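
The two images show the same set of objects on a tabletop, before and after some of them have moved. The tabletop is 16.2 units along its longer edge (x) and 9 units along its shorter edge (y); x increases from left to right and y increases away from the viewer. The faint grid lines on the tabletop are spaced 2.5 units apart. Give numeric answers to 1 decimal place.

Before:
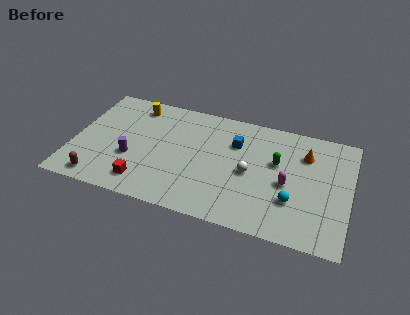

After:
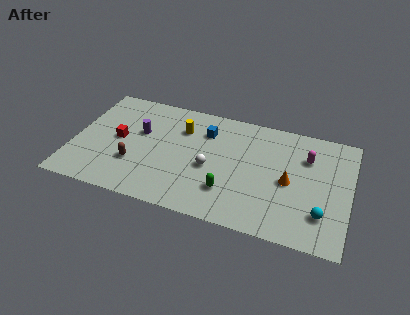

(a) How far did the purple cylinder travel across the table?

2.2

The purple cylinder moved from about (3.5, 3.3) to (3.8, 5.5), a distance of √(0.3² + 2.2²) ≈ 2.2.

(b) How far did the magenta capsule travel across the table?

2.6

The magenta capsule was near (12.6, 4.0) before and (13.6, 6.4) after, so it travelled √(1.0² + 2.4²) ≈ 2.6 units.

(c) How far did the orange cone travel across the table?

2.5

From (13.5, 6.6) to (12.7, 4.2), the orange cone covered √(0.8² + 2.4²) ≈ 2.5 units.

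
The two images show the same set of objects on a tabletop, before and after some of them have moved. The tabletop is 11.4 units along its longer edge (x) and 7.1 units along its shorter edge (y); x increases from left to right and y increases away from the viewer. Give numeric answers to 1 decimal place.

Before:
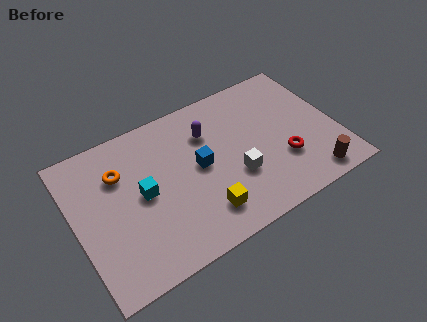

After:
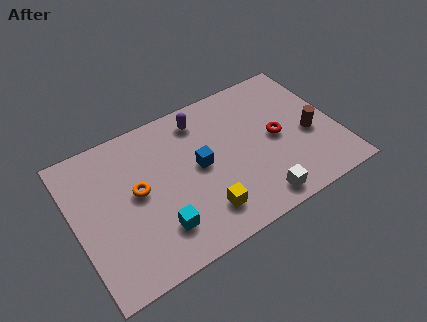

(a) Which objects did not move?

the blue cube and the yellow cube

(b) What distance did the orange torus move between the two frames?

1.3

The orange torus was near (2.1, 5.0) before and (2.7, 3.8) after, so it travelled √(0.6² + 1.2²) ≈ 1.3 units.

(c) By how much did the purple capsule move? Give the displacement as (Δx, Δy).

(-0.2, 0.8)

From the two frames, the purple capsule sits at roughly (6.0, 5.1) before and (5.8, 5.9) after.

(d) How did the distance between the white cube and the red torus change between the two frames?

+0.8

Before: roughly 2.1 units apart; after: 2.9. That's 0.8 units further apart.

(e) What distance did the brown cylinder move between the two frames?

2.1

The brown cylinder was near (9.9, 0.9) before and (10.2, 3.0) after, so it travelled √(0.3² + 2.1²) ≈ 2.1 units.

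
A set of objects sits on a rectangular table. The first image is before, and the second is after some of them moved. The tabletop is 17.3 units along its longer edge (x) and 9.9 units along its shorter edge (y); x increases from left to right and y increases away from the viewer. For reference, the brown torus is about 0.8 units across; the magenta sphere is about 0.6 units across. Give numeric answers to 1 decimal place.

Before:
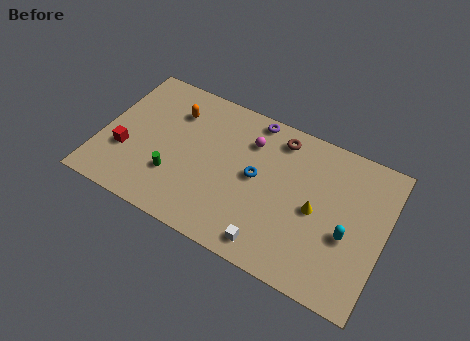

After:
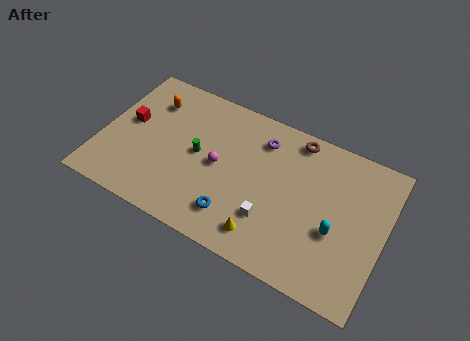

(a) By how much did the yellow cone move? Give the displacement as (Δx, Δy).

(-2.7, -3.0)

From the two frames, the yellow cone sits at roughly (13.2, 4.7) before and (10.5, 1.7) after.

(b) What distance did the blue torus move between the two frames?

3.2

From (9.5, 5.2) to (8.6, 2.1), the blue torus covered √(0.9² + 3.1²) ≈ 3.2 units.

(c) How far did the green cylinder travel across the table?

2.4

The green cylinder was near (4.7, 3.0) before and (5.9, 5.1) after, so it travelled √(1.2² + 2.1²) ≈ 2.4 units.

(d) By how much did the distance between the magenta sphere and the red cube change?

-2.5

Before: roughly 8.2 units apart; after: 5.7. That's 2.5 units closer together.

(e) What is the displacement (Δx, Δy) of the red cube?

(-0.1, 2.1)

From the two frames, the red cube sits at roughly (1.6, 3.4) before and (1.5, 5.5) after.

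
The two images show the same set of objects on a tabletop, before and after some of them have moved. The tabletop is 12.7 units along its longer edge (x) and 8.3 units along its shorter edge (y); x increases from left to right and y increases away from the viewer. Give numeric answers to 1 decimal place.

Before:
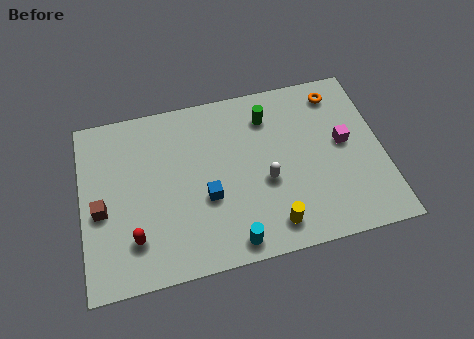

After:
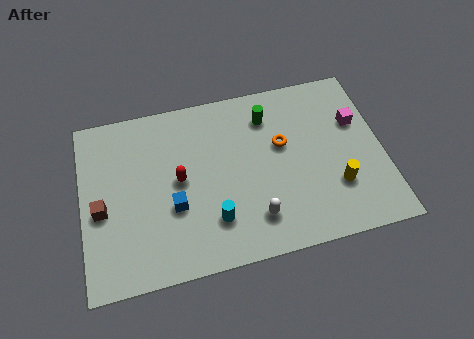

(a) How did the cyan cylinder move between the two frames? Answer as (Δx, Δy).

(-0.7, 1.2)

The cyan cylinder started near (6.1, 0.9) and ended near (5.4, 2.1).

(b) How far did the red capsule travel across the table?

3.0

From (2.1, 2.0) to (4.1, 4.3), the red capsule covered √(2.0² + 2.3²) ≈ 3.0 units.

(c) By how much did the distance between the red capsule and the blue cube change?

-2.1

They were about 3.3 units apart before and 1.2 after — 2.1 units closer together.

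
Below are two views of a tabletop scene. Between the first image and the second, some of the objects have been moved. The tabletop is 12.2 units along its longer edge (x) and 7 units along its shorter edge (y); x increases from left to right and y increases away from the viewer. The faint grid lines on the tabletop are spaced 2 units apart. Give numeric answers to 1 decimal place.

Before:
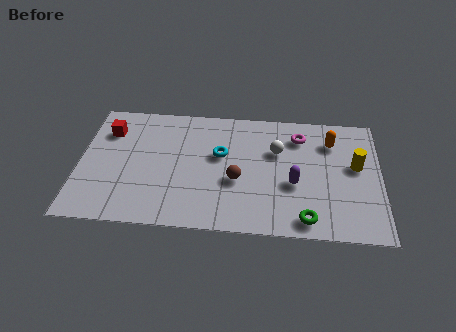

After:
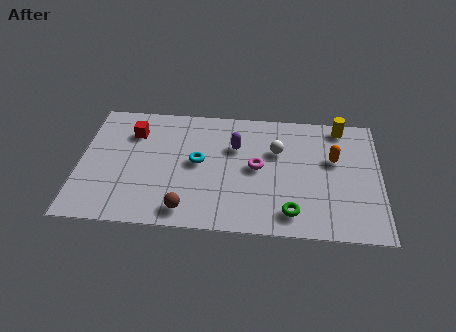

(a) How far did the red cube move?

1.0

The red cube was near (1.1, 5.2) before and (2.1, 5.2) after, so it travelled √(1.0² + 0.0²) ≈ 1.0 units.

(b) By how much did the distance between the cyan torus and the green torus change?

-0.3

Before: roughly 4.8 units apart; after: 4.5. That's 0.3 units closer together.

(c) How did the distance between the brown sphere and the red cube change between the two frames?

-1.0

Before: roughly 5.8 units apart; after: 4.8. That's 1.0 units closer together.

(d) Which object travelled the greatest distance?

the purple capsule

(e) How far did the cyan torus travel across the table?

1.0

The cyan torus was near (5.7, 4.2) before and (4.8, 3.7) after, so it travelled √(0.9² + 0.5²) ≈ 1.0 units.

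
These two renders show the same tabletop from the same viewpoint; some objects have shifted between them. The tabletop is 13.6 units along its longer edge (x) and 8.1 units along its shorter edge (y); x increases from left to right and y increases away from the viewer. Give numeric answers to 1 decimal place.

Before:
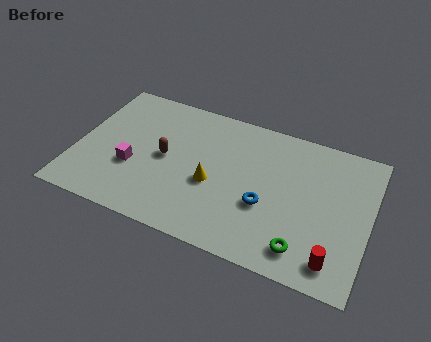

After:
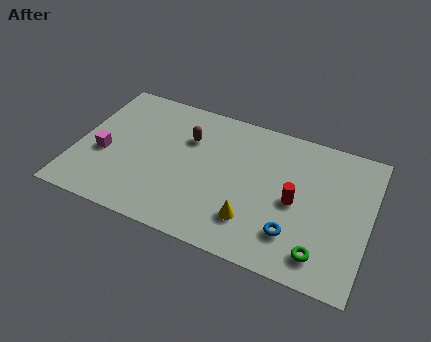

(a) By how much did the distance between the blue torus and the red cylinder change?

-2.0

They were about 3.8 units apart before and 1.8 after — 2.0 units closer together.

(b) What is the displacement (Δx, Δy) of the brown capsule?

(0.9, 1.5)

From the two frames, the brown capsule sits at roughly (4.1, 4.1) before and (5.0, 5.6) after.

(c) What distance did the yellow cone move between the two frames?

2.4

The yellow cone moved from about (6.4, 3.4) to (8.4, 2.0), a distance of √(2.0² + 1.4²) ≈ 2.4.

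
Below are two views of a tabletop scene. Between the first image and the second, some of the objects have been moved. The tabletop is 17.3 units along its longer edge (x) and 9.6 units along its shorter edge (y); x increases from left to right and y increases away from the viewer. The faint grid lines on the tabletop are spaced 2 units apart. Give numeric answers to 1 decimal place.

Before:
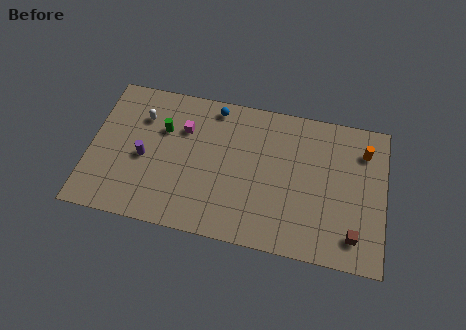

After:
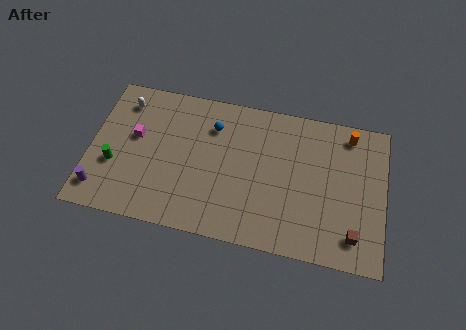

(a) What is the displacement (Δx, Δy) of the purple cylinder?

(-2.4, -2.6)

The purple cylinder was at about (3.2, 4.3) and moved to about (0.8, 1.7).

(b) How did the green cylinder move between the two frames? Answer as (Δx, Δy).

(-2.7, -2.9)

From the two frames, the green cylinder sits at roughly (4.2, 6.4) before and (1.5, 3.5) after.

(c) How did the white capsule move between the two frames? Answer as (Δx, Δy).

(-1.1, 0.8)

From the two frames, the white capsule sits at roughly (2.9, 7.0) before and (1.8, 7.8) after.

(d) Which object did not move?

the brown cube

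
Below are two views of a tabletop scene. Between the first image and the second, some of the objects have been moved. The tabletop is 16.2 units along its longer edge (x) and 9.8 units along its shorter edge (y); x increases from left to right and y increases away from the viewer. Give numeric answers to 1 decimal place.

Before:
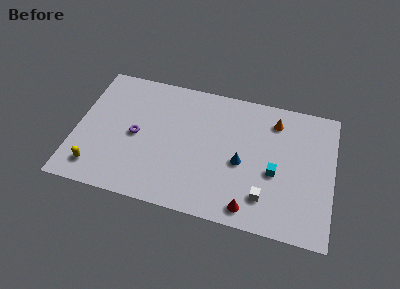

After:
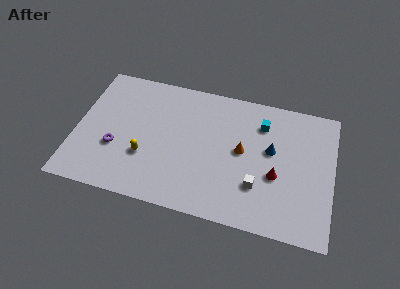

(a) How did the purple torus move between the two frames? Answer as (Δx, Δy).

(-1.2, -1.2)

The purple torus was at about (3.8, 4.7) and moved to about (2.6, 3.5).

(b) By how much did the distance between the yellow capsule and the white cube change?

-3.5

The distance was about 10.6 in the first image and 7.1 in the second, so they moved 3.5 units closer together.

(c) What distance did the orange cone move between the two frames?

3.3

From (12.4, 7.9) to (10.5, 5.2), the orange cone covered √(1.9² + 2.7²) ≈ 3.3 units.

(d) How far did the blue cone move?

2.3

The blue cone was near (10.5, 4.3) before and (12.3, 5.7) after, so it travelled √(1.8² + 1.4²) ≈ 2.3 units.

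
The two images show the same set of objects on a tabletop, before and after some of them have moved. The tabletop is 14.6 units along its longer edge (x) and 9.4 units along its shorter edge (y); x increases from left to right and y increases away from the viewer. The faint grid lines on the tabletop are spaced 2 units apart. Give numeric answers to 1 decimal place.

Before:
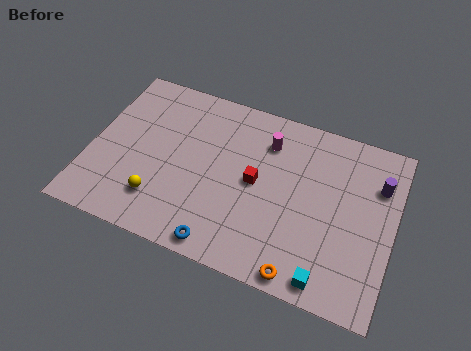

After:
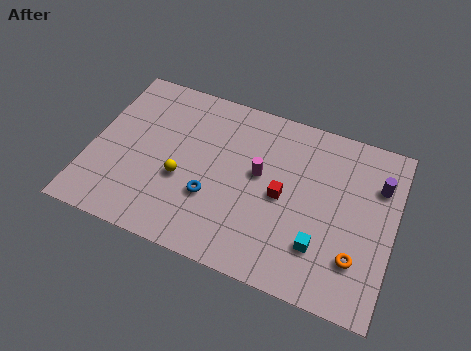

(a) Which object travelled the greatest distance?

the orange torus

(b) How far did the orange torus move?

2.9

From (10.6, 0.8) to (13.0, 2.5), the orange torus covered √(2.4² + 1.7²) ≈ 2.9 units.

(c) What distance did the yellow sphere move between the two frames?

1.7

From (3.6, 2.2) to (4.5, 3.7), the yellow sphere covered √(0.9² + 1.5²) ≈ 1.7 units.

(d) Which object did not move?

the purple cylinder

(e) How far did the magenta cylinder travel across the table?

1.9

The magenta cylinder was near (8.3, 7.2) before and (8.1, 5.3) after, so it travelled √(0.2² + 1.9²) ≈ 1.9 units.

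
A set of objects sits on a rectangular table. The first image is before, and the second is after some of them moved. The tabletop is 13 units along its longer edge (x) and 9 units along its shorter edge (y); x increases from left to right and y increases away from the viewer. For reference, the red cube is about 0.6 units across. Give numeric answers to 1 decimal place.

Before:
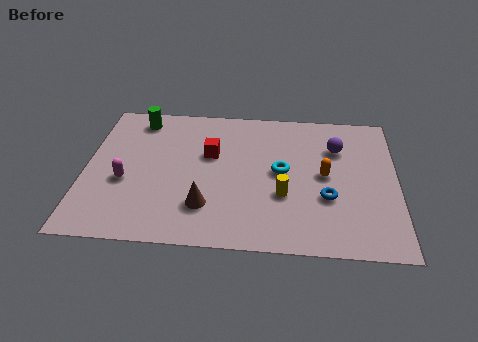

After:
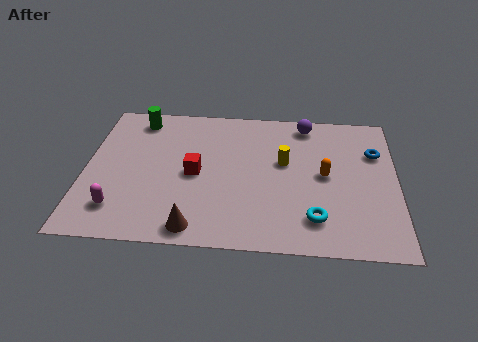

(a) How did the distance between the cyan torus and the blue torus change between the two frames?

+2.6

The distance was about 2.4 in the first image and 5.0 in the second, so they moved 2.6 units further apart.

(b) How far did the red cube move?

1.4

The red cube moved from about (5.2, 5.6) to (4.6, 4.3), a distance of √(0.6² + 1.3²) ≈ 1.4.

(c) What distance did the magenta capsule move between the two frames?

1.7

The magenta capsule moved from about (1.7, 3.6) to (1.5, 1.9), a distance of √(0.2² + 1.7²) ≈ 1.7.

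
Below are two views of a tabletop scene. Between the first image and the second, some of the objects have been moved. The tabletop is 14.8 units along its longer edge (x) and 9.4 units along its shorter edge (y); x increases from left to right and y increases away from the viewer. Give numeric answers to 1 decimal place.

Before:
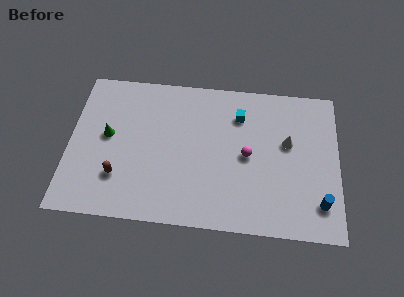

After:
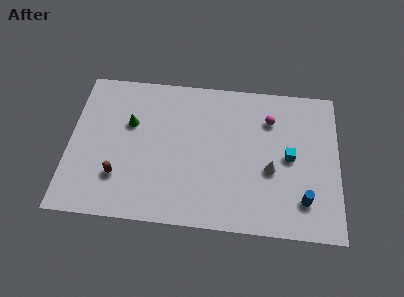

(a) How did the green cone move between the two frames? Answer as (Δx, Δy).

(1.2, 0.9)

The green cone started near (2.1, 5.1) and ended near (3.3, 6.0).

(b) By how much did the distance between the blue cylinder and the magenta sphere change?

+0.5

They were about 4.8 units apart before and 5.3 after — 0.5 units further apart.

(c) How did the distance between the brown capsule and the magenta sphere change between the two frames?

+2.0

The distance was about 7.3 in the first image and 9.3 in the second, so they moved 2.0 units further apart.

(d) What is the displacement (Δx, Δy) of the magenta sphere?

(1.2, 2.4)

The magenta sphere was at about (9.8, 4.6) and moved to about (11.0, 7.0).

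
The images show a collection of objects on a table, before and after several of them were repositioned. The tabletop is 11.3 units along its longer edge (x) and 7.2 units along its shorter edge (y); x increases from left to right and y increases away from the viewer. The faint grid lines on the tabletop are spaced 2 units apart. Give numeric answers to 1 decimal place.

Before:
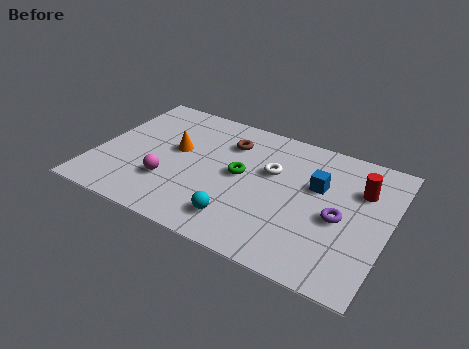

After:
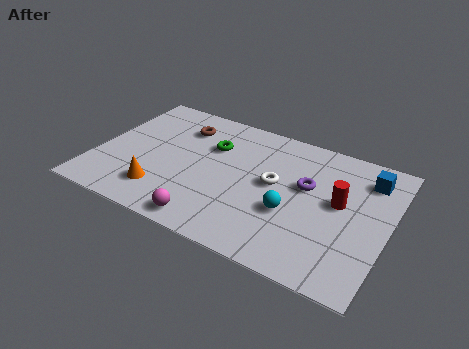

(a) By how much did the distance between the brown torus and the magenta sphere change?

+1.3

Before: roughly 3.7 units apart; after: 5.0. That's 1.3 units further apart.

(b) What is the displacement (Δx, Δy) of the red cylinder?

(-0.7, -1.0)

From the two frames, the red cylinder sits at roughly (10.1, 5.0) before and (9.4, 4.0) after.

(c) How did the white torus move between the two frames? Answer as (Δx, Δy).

(0.2, -0.6)

The white torus was at about (6.7, 4.5) and moved to about (6.9, 3.9).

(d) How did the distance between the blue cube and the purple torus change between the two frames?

+1.0

The distance was about 1.6 in the first image and 2.6 in the second, so they moved 1.0 units further apart.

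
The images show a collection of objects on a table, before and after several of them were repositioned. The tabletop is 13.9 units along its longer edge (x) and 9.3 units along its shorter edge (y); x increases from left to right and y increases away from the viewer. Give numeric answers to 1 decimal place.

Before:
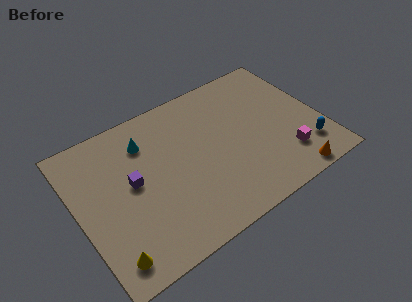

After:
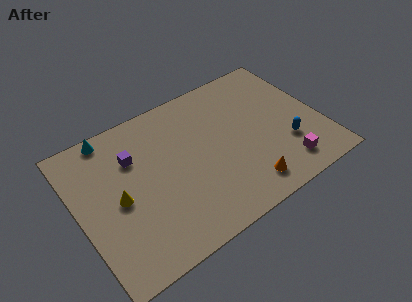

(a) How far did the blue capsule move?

1.3

From (12.7, 2.1) to (11.7, 2.9), the blue capsule covered √(1.0² + 0.8²) ≈ 1.3 units.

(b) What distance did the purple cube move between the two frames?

1.5

The purple cube moved from about (3.1, 5.0) to (3.4, 6.5), a distance of √(0.3² + 1.5²) ≈ 1.5.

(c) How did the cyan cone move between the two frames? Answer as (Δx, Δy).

(-1.8, 1.4)

The cyan cone was at about (4.2, 7.1) and moved to about (2.4, 8.5).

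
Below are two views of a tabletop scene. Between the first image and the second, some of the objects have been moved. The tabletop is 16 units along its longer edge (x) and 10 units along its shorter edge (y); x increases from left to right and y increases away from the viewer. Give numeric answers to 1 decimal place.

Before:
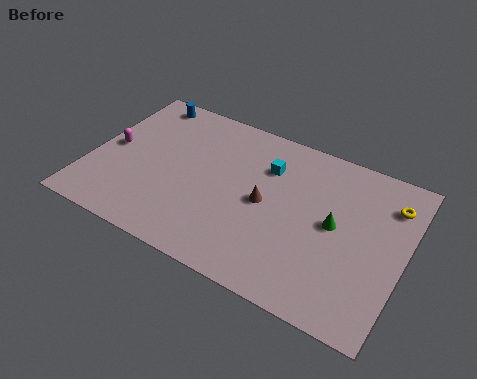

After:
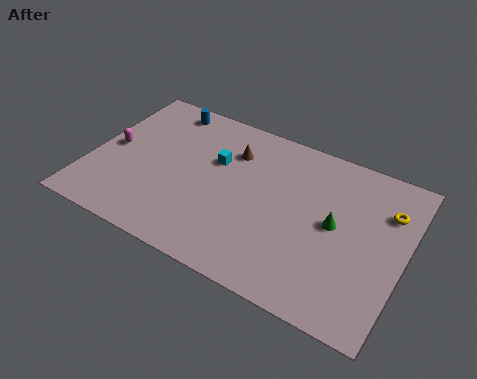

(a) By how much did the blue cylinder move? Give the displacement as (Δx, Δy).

(1.1, -0.1)

The blue cylinder was at about (2.0, 8.9) and moved to about (3.1, 8.8).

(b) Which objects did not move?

the magenta capsule and the green cone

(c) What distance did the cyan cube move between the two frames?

2.7

The cyan cube was near (8.8, 7.2) before and (6.2, 6.4) after, so it travelled √(2.6² + 0.8²) ≈ 2.7 units.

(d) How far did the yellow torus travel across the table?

0.5

The yellow torus moved from about (15.0, 7.7) to (14.9, 7.2), a distance of √(0.1² + 0.5²) ≈ 0.5.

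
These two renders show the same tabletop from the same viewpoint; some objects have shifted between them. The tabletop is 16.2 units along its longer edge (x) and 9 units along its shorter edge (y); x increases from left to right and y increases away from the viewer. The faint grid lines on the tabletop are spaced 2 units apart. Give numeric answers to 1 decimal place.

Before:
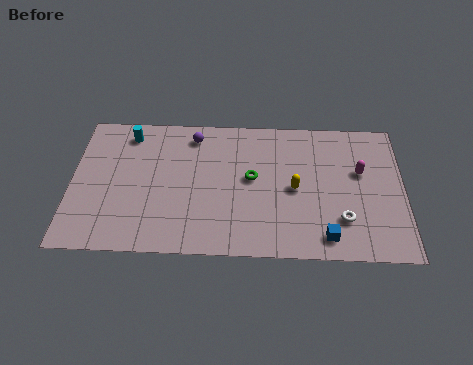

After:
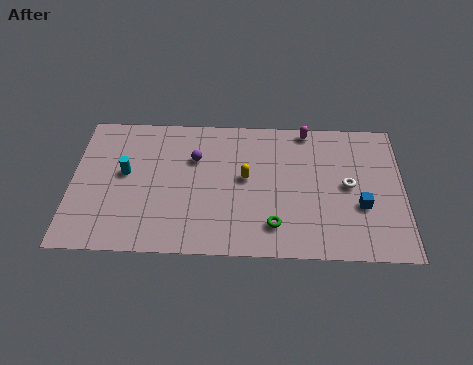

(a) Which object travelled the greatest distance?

the magenta capsule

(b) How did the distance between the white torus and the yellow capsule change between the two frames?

+2.0

They were about 3.0 units apart before and 5.0 after — 2.0 units further apart.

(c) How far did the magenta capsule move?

3.7

The magenta capsule moved from about (14.1, 5.5) to (11.5, 8.2), a distance of √(2.6² + 2.7²) ≈ 3.7.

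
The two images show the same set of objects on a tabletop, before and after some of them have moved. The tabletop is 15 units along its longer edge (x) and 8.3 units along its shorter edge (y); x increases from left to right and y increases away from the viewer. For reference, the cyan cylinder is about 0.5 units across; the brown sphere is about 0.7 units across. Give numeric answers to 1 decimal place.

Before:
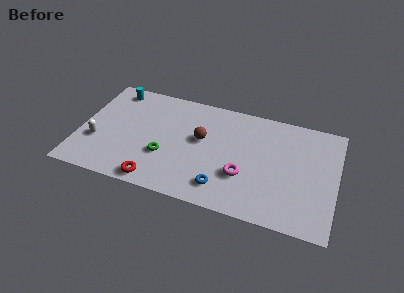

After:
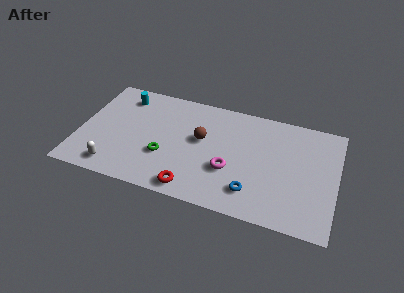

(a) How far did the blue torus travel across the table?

1.7

From (8.6, 1.6) to (10.3, 1.8), the blue torus covered √(1.7² + 0.2²) ≈ 1.7 units.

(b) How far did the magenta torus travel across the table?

0.8

The magenta torus was near (9.7, 2.8) before and (8.9, 3.0) after, so it travelled √(0.8² + 0.2²) ≈ 0.8 units.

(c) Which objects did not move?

the brown sphere and the green torus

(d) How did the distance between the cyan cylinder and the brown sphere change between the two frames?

-0.7

Before: roughly 5.9 units apart; after: 5.2. That's 0.7 units closer together.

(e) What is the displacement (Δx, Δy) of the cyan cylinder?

(0.6, -0.4)

The cyan cylinder started near (1.7, 7.2) and ended near (2.3, 6.8).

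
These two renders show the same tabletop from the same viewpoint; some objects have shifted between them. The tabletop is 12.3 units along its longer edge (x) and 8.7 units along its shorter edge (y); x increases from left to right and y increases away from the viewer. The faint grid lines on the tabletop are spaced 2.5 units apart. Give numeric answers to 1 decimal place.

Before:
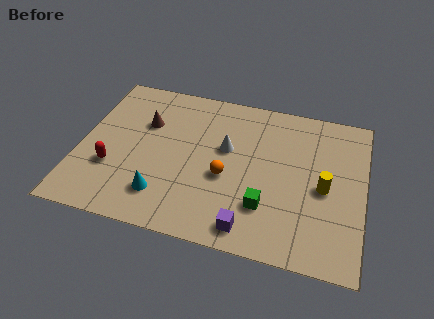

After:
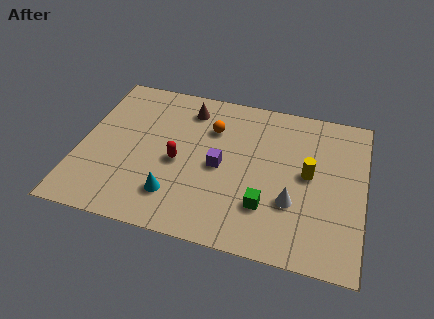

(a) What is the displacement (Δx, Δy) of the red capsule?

(2.8, 1.0)

The red capsule was at about (1.5, 2.9) and moved to about (4.3, 3.9).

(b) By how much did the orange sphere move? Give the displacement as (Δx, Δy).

(-0.8, 2.6)

From the two frames, the orange sphere sits at roughly (6.4, 3.6) before and (5.6, 6.2) after.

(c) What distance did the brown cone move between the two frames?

2.2

From (2.7, 5.8) to (4.5, 7.1), the brown cone covered √(1.8² + 1.3²) ≈ 2.2 units.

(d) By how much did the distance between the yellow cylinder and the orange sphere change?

+0.4

The distance was about 4.2 in the first image and 4.6 in the second, so they moved 0.4 units further apart.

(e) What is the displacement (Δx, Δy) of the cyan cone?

(0.5, 0.1)

The cyan cone started near (3.8, 1.9) and ended near (4.3, 2.0).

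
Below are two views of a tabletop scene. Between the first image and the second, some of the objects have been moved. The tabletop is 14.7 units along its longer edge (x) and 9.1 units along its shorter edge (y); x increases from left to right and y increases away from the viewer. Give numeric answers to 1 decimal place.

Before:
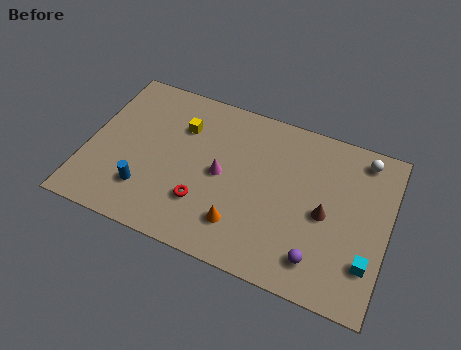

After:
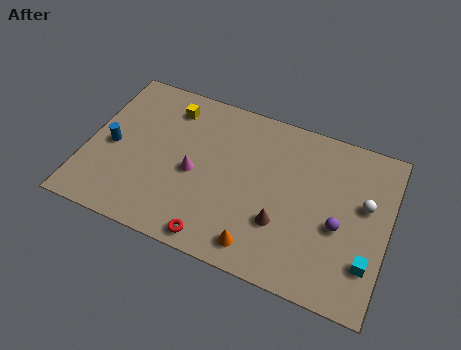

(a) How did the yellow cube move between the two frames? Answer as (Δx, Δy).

(-0.7, 0.9)

From the two frames, the yellow cube sits at roughly (4.4, 6.5) before and (3.7, 7.4) after.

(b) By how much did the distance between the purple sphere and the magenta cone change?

+1.4

The distance was about 5.7 in the first image and 7.1 in the second, so they moved 1.4 units further apart.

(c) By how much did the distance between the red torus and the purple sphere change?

+0.6

The distance was about 5.8 in the first image and 6.4 in the second, so they moved 0.6 units further apart.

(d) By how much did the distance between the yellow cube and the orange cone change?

+2.4

The distance was about 5.6 in the first image and 8.0 in the second, so they moved 2.4 units further apart.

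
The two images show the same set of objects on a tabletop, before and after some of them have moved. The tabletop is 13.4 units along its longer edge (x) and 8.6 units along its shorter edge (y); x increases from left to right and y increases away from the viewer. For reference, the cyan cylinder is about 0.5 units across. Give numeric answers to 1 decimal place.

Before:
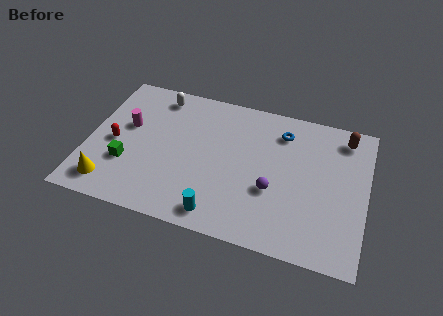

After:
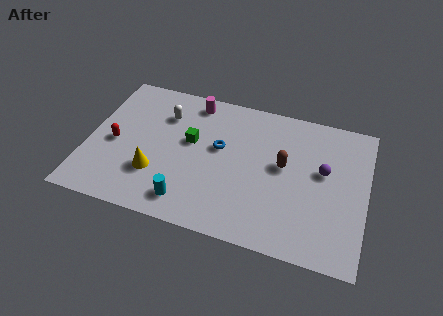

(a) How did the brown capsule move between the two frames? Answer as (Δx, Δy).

(-2.8, -2.5)

The brown capsule started near (12.2, 7.3) and ended near (9.4, 4.8).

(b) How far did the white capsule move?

1.2

The white capsule moved from about (3.1, 7.4) to (3.5, 6.3), a distance of √(0.4² + 1.1²) ≈ 1.2.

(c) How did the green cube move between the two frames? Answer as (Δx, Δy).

(2.9, 2.2)

The green cube was at about (2.0, 2.8) and moved to about (4.9, 5.0).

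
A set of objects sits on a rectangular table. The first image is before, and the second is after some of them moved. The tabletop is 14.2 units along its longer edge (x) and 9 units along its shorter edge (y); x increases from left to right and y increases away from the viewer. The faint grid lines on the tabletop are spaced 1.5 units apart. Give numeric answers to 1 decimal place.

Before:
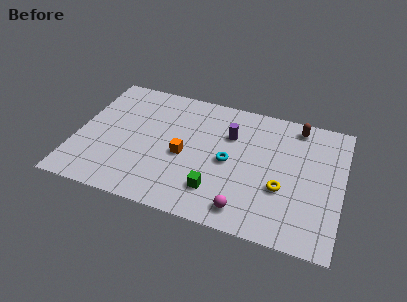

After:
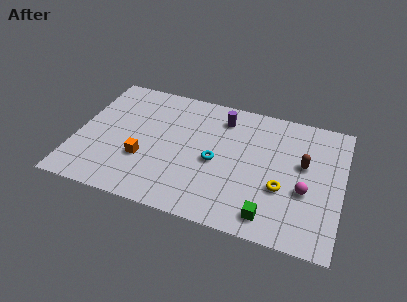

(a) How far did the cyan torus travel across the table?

0.7

From (8.2, 4.3) to (7.5, 4.1), the cyan torus covered √(0.7² + 0.2²) ≈ 0.7 units.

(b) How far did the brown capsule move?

2.6

From (11.6, 7.9) to (12.1, 5.3), the brown capsule covered √(0.5² + 2.6²) ≈ 2.6 units.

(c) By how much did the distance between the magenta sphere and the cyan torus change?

+1.6

They were about 3.2 units apart before and 4.8 after — 1.6 units further apart.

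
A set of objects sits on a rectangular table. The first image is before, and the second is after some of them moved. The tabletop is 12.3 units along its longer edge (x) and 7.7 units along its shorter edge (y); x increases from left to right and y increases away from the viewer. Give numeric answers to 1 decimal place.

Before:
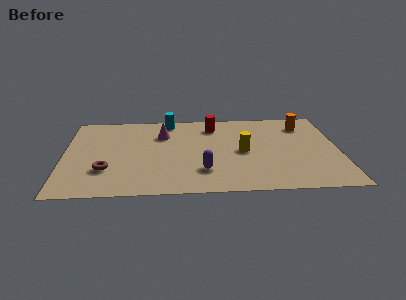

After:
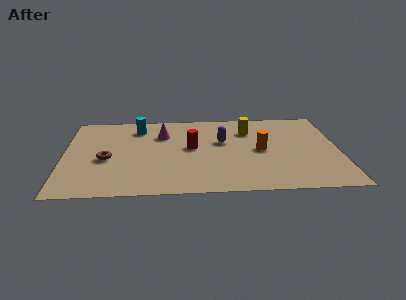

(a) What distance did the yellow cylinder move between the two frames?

2.0

The yellow cylinder moved from about (8.0, 3.7) to (8.3, 5.7), a distance of √(0.3² + 2.0²) ≈ 2.0.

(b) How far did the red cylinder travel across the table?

2.2

The red cylinder was near (6.7, 6.2) before and (5.7, 4.2) after, so it travelled √(1.0² + 2.0²) ≈ 2.2 units.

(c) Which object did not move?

the magenta cone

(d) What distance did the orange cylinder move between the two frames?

3.0

The orange cylinder was near (10.8, 6.1) before and (8.8, 3.8) after, so it travelled √(2.0² + 2.3²) ≈ 3.0 units.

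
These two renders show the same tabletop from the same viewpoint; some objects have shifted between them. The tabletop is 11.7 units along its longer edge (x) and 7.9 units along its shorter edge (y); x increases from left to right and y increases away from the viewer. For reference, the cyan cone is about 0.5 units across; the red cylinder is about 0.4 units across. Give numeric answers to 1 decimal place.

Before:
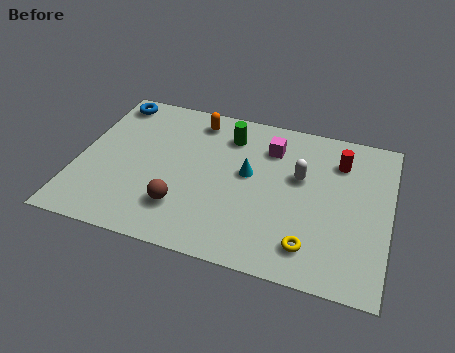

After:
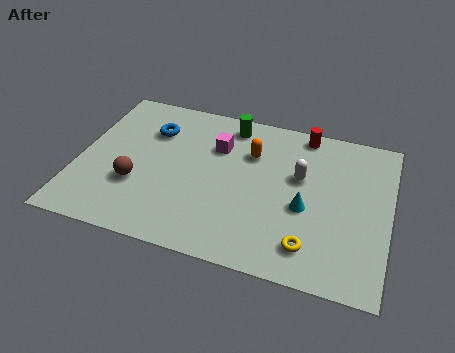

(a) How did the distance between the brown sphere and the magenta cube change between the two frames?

-1.0

They were about 5.0 units apart before and 4.0 after — 1.0 units closer together.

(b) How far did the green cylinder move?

0.6

From (5.5, 6.2) to (5.5, 6.8), the green cylinder covered √(0.0² + 0.6²) ≈ 0.6 units.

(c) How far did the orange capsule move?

2.5

The orange capsule was near (4.2, 6.7) before and (6.4, 5.5) after, so it travelled √(2.2² + 1.2²) ≈ 2.5 units.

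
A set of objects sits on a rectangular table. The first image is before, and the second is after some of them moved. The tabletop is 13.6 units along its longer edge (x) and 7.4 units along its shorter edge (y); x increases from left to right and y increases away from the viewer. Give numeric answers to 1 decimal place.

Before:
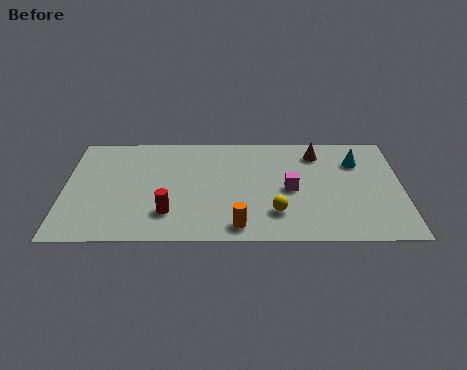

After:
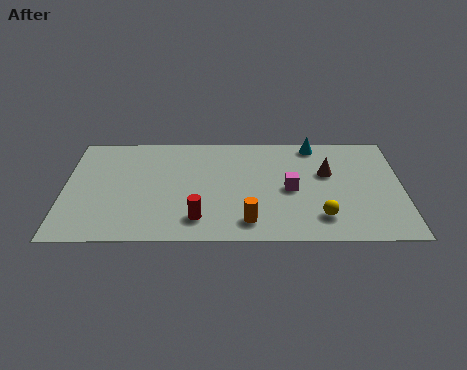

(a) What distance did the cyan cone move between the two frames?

2.1

The cyan cone moved from about (11.8, 5.4) to (10.1, 6.6), a distance of √(1.7² + 1.2²) ≈ 2.1.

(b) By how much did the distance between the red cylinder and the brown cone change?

-1.2

They were about 7.3 units apart before and 6.1 after — 1.2 units closer together.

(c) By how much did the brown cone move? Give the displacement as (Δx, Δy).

(0.4, -1.4)

From the two frames, the brown cone sits at roughly (10.2, 6.0) before and (10.6, 4.6) after.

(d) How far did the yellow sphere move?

1.8

The yellow sphere was near (8.5, 1.9) before and (10.3, 1.6) after, so it travelled √(1.8² + 0.3²) ≈ 1.8 units.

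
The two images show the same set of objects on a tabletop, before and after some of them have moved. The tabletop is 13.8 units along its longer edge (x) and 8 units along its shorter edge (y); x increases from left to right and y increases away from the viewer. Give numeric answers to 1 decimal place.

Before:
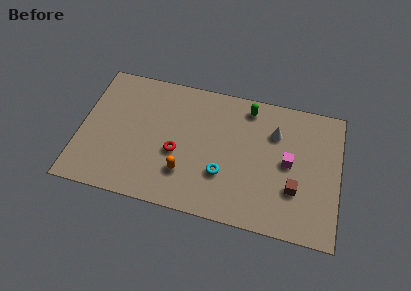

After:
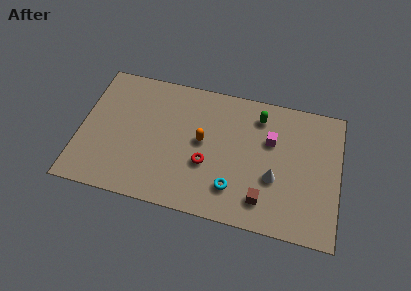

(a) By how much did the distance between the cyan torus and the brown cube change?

-2.2

The distance was about 3.8 in the first image and 1.6 in the second, so they moved 2.2 units closer together.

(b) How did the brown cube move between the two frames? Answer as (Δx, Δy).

(-1.6, -1.0)

The brown cube was at about (11.5, 2.6) and moved to about (9.9, 1.6).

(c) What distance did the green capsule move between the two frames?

0.7

From (8.8, 6.9) to (9.4, 6.5), the green capsule covered √(0.6² + 0.4²) ≈ 0.7 units.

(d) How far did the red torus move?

1.6

The red torus moved from about (5.2, 3.3) to (6.8, 3.0), a distance of √(1.6² + 0.3²) ≈ 1.6.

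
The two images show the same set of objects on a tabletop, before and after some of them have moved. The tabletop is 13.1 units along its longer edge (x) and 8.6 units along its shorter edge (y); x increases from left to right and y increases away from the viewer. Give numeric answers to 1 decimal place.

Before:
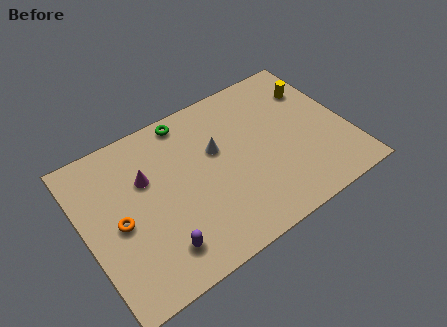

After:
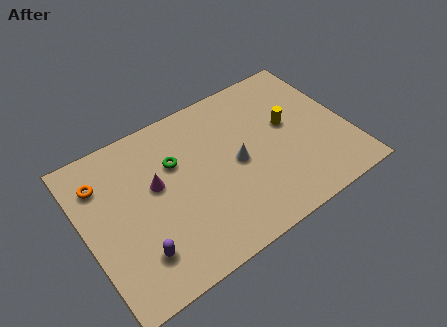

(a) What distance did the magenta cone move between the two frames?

0.7

The magenta cone moved from about (3.2, 5.6) to (3.6, 5.0), a distance of √(0.4² + 0.6²) ≈ 0.7.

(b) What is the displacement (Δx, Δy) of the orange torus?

(-0.5, 2.5)

The orange torus started near (1.6, 4.0) and ended near (1.1, 6.5).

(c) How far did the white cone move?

1.4

From (6.7, 5.3) to (7.5, 4.1), the white cone covered √(0.8² + 1.2²) ≈ 1.4 units.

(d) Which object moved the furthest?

the orange torus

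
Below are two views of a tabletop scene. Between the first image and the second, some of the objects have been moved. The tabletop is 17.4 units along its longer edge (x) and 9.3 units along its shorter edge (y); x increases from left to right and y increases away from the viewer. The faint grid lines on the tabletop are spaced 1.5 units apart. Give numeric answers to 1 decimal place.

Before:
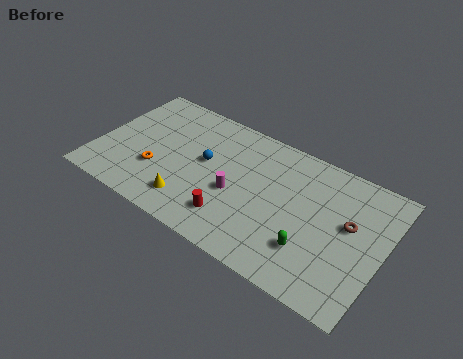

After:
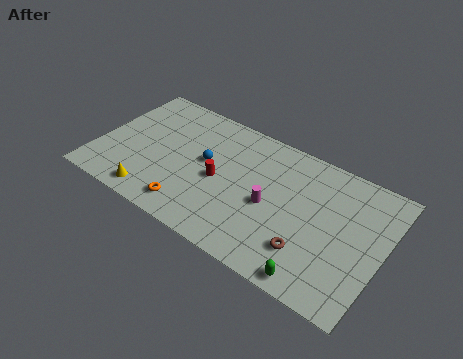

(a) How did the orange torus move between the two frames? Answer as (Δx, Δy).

(2.4, -1.6)

The orange torus started near (3.8, 3.1) and ended near (6.2, 1.5).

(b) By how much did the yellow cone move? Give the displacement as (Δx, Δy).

(-2.2, -0.7)

The yellow cone started near (6.1, 1.9) and ended near (3.9, 1.2).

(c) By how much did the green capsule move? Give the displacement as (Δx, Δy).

(0.6, -1.7)

The green capsule was at about (13.4, 2.6) and moved to about (14.0, 0.9).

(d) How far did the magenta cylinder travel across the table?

2.1

From (8.6, 3.9) to (10.7, 4.2), the magenta cylinder covered √(2.1² + 0.3²) ≈ 2.1 units.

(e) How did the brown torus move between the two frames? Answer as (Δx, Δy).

(-2.0, -3.0)

The brown torus started near (15.3, 5.4) and ended near (13.3, 2.4).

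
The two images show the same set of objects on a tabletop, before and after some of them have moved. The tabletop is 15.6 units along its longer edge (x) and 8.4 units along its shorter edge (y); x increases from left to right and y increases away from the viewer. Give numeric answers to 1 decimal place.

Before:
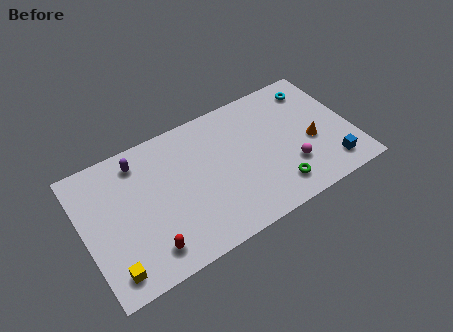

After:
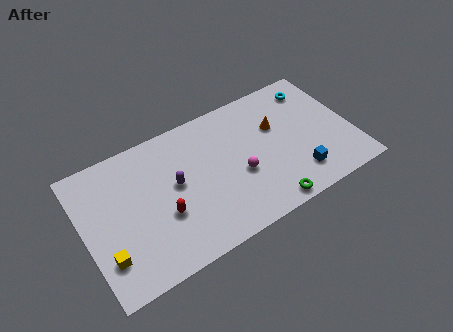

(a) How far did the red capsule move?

1.9

The red capsule was near (3.3, 1.5) before and (4.4, 3.1) after, so it travelled √(1.1² + 1.6²) ≈ 1.9 units.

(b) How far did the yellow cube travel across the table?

0.9

From (1.2, 1.3) to (1.0, 2.2), the yellow cube covered √(0.2² + 0.9²) ≈ 0.9 units.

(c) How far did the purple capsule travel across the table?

3.0

The purple capsule was near (3.5, 7.0) before and (5.3, 4.6) after, so it travelled √(1.8² + 2.4²) ≈ 3.0 units.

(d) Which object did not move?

the cyan torus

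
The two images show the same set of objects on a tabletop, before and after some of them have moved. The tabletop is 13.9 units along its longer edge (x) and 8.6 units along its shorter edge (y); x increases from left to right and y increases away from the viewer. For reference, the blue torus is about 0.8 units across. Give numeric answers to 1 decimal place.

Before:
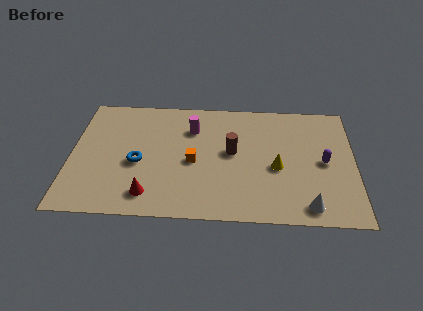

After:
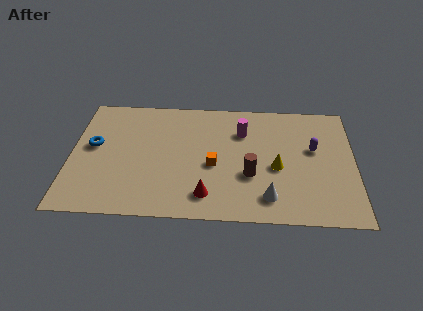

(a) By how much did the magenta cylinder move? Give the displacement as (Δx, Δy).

(2.5, -0.1)

The magenta cylinder was at about (5.9, 6.3) and moved to about (8.4, 6.2).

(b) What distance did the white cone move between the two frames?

2.0

From (11.6, 1.1) to (9.7, 1.6), the white cone covered √(1.9² + 0.5²) ≈ 2.0 units.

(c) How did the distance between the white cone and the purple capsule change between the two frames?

+0.9

They were about 3.2 units apart before and 4.1 after — 0.9 units further apart.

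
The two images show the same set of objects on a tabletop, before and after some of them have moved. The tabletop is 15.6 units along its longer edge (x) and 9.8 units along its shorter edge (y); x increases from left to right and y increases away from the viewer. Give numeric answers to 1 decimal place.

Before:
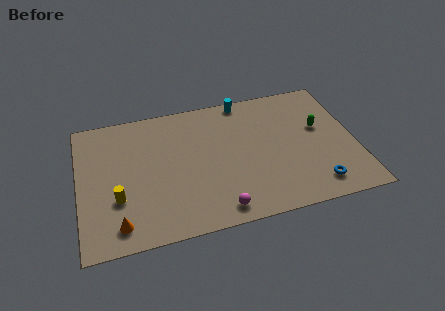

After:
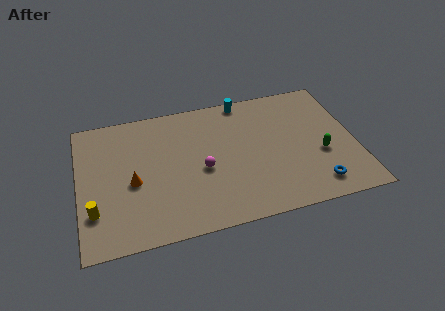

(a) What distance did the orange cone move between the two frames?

2.9

The orange cone was near (2.1, 1.5) before and (3.0, 4.3) after, so it travelled √(0.9² + 2.8²) ≈ 2.9 units.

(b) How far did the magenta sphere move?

3.2

The magenta sphere moved from about (7.6, 1.2) to (6.9, 4.3), a distance of √(0.7² + 3.1²) ≈ 3.2.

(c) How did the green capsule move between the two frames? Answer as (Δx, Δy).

(-0.1, -2.0)

The green capsule started near (13.7, 5.8) and ended near (13.6, 3.8).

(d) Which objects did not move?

the cyan cylinder and the blue torus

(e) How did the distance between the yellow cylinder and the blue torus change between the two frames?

+1.2

Before: roughly 11.1 units apart; after: 12.3. That's 1.2 units further apart.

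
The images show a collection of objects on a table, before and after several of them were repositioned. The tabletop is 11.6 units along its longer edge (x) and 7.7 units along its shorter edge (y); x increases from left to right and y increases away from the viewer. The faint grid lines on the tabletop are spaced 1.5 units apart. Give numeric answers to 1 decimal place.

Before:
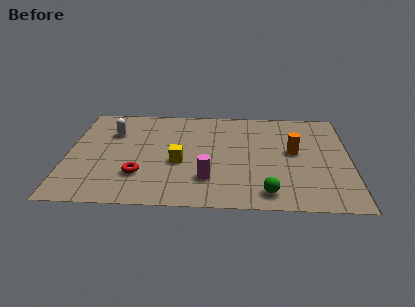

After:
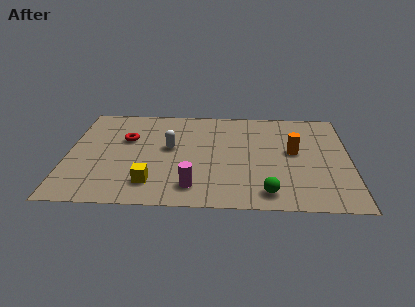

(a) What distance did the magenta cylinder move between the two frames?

0.8

The magenta cylinder moved from about (5.8, 2.0) to (5.2, 1.4), a distance of √(0.6² + 0.6²) ≈ 0.8.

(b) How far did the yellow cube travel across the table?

1.9

The yellow cube was near (4.6, 3.2) before and (3.5, 1.6) after, so it travelled √(1.1² + 1.6²) ≈ 1.9 units.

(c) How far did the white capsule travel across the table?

2.6

The white capsule was near (1.8, 5.4) before and (4.2, 4.3) after, so it travelled √(2.4² + 1.1²) ≈ 2.6 units.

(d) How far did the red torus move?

2.8

From (3.0, 2.2) to (2.4, 4.9), the red torus covered √(0.6² + 2.7²) ≈ 2.8 units.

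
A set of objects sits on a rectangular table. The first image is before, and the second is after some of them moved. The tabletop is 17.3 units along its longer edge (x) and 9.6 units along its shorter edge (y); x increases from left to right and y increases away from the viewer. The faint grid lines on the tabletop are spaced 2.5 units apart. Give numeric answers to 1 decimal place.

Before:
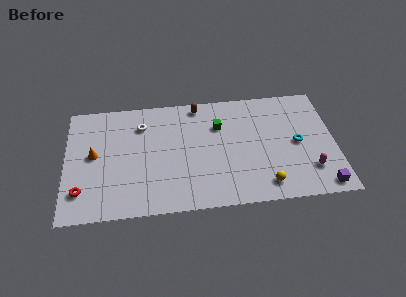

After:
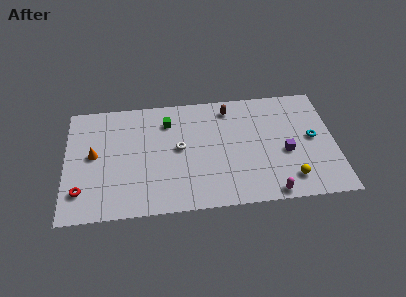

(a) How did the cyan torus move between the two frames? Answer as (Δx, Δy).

(1.0, 0.3)

From the two frames, the cyan torus sits at roughly (14.9, 4.7) before and (15.9, 5.0) after.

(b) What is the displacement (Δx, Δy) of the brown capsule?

(2.0, -0.5)

From the two frames, the brown capsule sits at roughly (8.6, 8.6) before and (10.6, 8.1) after.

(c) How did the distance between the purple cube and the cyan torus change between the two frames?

-1.9

Before: roughly 4.0 units apart; after: 2.1. That's 1.9 units closer together.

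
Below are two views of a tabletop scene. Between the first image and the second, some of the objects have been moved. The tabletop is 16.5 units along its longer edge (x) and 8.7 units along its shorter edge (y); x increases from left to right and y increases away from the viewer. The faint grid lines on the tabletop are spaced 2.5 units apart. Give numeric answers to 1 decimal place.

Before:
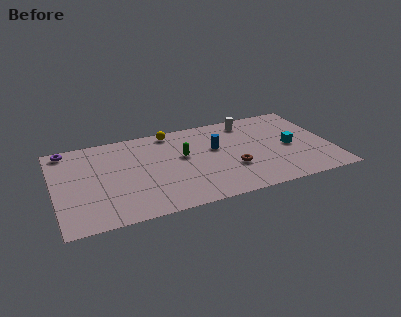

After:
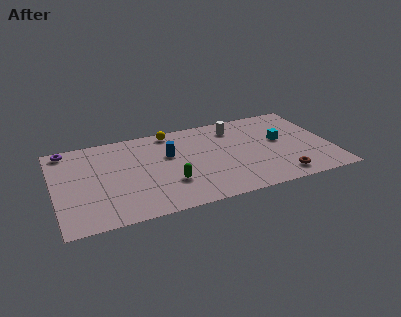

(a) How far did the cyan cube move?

0.9

From (14.1, 4.1) to (13.6, 4.9), the cyan cube covered √(0.5² + 0.8²) ≈ 0.9 units.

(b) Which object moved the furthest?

the brown torus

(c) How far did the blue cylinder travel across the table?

2.8

The blue cylinder moved from about (9.7, 5.3) to (6.9, 5.5), a distance of √(2.8² + 0.2²) ≈ 2.8.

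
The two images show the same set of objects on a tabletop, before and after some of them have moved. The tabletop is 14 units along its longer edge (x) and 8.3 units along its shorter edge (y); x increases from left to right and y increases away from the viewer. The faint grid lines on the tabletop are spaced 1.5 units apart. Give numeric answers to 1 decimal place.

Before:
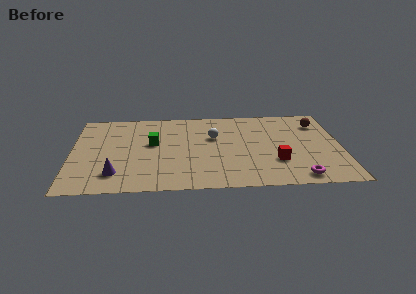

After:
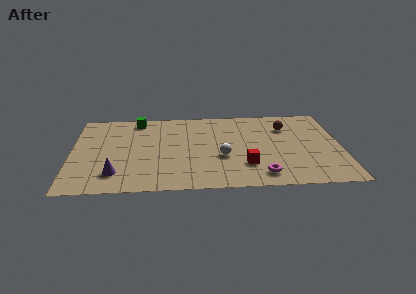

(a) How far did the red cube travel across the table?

1.6

The red cube moved from about (10.6, 2.6) to (9.0, 2.3), a distance of √(1.6² + 0.3²) ≈ 1.6.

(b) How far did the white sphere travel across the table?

2.1

The white sphere moved from about (7.4, 5.3) to (7.8, 3.2), a distance of √(0.4² + 2.1²) ≈ 2.1.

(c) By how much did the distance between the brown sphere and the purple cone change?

-1.7

Before: roughly 11.6 units apart; after: 9.9. That's 1.7 units closer together.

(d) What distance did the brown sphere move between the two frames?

1.7

The brown sphere moved from about (12.9, 6.4) to (11.2, 6.1), a distance of √(1.7² + 0.3²) ≈ 1.7.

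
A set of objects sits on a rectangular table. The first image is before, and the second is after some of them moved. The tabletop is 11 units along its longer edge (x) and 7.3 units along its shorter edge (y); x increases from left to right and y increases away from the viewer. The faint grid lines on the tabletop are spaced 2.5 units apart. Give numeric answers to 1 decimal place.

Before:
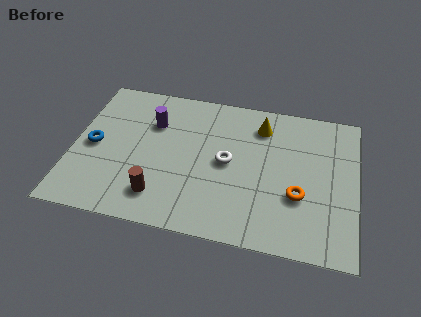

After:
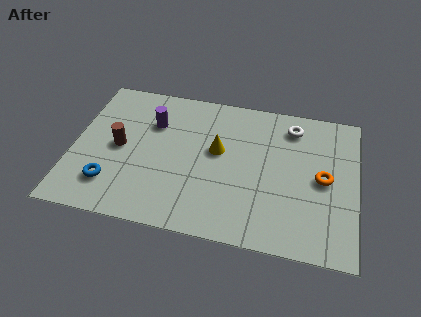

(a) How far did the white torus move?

3.3

The white torus was near (6.0, 3.7) before and (8.4, 6.0) after, so it travelled √(2.4² + 2.3²) ≈ 3.3 units.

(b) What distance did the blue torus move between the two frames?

2.0

The blue torus moved from about (0.8, 3.5) to (1.6, 1.7), a distance of √(0.8² + 1.8²) ≈ 2.0.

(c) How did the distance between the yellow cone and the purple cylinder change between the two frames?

-1.5

They were about 4.3 units apart before and 2.8 after — 1.5 units closer together.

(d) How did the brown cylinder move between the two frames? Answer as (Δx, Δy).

(-1.7, 2.1)

The brown cylinder was at about (3.5, 1.5) and moved to about (1.8, 3.6).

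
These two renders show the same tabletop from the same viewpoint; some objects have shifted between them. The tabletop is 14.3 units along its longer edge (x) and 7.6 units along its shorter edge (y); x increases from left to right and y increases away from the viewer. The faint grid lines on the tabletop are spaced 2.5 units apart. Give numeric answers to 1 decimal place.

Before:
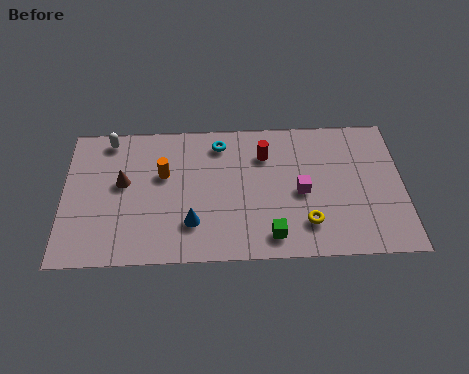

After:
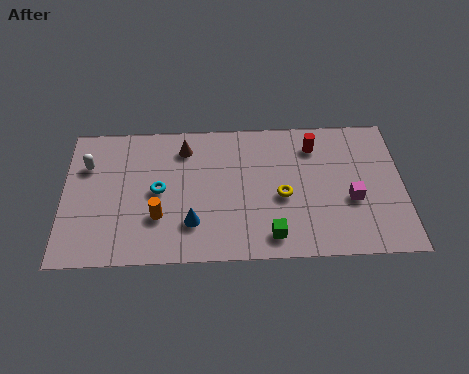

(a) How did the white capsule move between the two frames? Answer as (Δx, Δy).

(-0.9, -1.4)

From the two frames, the white capsule sits at roughly (1.9, 6.7) before and (1.0, 5.3) after.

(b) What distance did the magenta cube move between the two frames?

2.2

From (10.0, 3.5) to (12.1, 3.0), the magenta cube covered √(2.1² + 0.5²) ≈ 2.2 units.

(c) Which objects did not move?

the blue cone and the green cube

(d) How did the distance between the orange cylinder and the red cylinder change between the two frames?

+3.1

They were about 4.4 units apart before and 7.5 after — 3.1 units further apart.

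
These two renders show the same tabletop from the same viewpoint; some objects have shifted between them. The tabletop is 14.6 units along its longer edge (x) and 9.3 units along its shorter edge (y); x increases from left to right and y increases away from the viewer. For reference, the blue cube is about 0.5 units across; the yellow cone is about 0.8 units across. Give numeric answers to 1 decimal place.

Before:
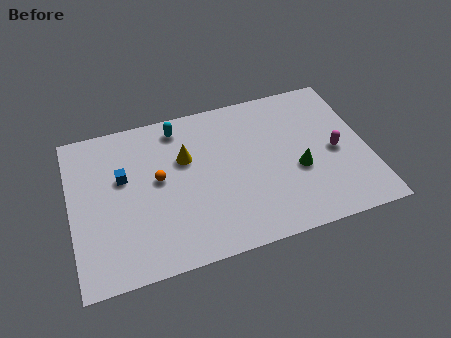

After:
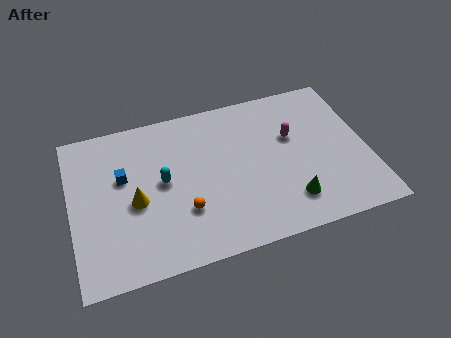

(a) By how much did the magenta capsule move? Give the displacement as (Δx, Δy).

(-2.0, 1.5)

The magenta capsule was at about (13.0, 4.3) and moved to about (11.0, 5.8).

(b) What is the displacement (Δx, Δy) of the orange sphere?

(1.1, -2.2)

The orange sphere was at about (4.3, 5.1) and moved to about (5.4, 2.9).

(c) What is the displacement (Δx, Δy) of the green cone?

(-0.6, -1.7)

The green cone was at about (11.1, 3.7) and moved to about (10.5, 2.0).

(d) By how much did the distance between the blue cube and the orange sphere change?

+2.2

They were about 1.8 units apart before and 4.0 after — 2.2 units further apart.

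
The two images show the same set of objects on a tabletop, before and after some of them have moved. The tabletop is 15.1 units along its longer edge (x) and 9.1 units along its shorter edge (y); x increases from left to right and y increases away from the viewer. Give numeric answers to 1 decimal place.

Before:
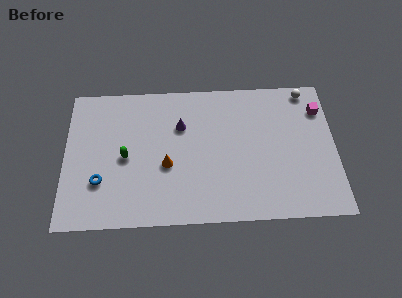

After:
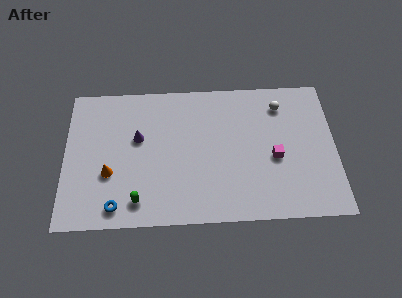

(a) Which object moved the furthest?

the magenta cube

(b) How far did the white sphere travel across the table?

1.7

The white sphere was near (13.6, 8.2) before and (12.1, 7.3) after, so it travelled √(1.5² + 0.9²) ≈ 1.7 units.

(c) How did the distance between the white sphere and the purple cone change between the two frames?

+0.8

Before: roughly 7.4 units apart; after: 8.2. That's 0.8 units further apart.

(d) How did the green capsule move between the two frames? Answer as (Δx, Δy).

(0.7, -2.8)

The green capsule started near (3.4, 4.3) and ended near (4.1, 1.5).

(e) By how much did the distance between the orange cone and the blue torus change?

-1.7

Before: roughly 3.8 units apart; after: 2.1. That's 1.7 units closer together.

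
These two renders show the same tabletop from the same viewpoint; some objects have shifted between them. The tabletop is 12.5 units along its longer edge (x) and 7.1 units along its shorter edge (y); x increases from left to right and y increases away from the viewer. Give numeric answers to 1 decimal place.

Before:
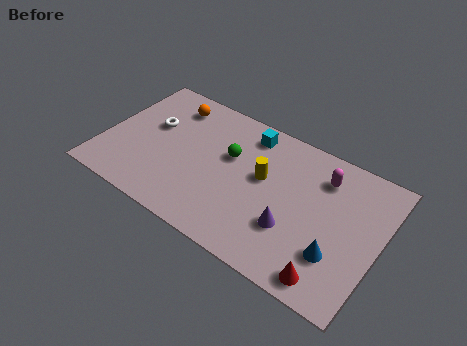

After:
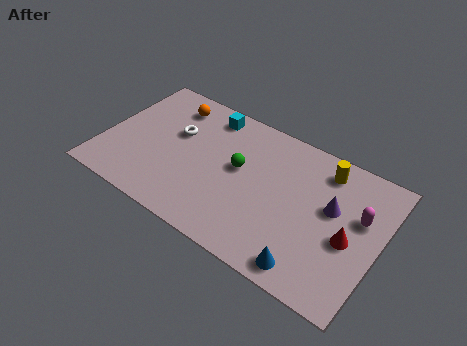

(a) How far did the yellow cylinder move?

3.1

From (7.2, 4.1) to (9.7, 5.9), the yellow cylinder covered √(2.5² + 1.8²) ≈ 3.1 units.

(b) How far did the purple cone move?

2.4

The purple cone was near (8.8, 2.3) before and (10.3, 4.2) after, so it travelled √(1.5² + 1.9²) ≈ 2.4 units.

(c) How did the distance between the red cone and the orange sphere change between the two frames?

-0.5

They were about 9.5 units apart before and 9.0 after — 0.5 units closer together.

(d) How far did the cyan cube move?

1.9

The cyan cube moved from about (6.2, 6.0) to (4.3, 6.1), a distance of √(1.9² + 0.1²) ≈ 1.9.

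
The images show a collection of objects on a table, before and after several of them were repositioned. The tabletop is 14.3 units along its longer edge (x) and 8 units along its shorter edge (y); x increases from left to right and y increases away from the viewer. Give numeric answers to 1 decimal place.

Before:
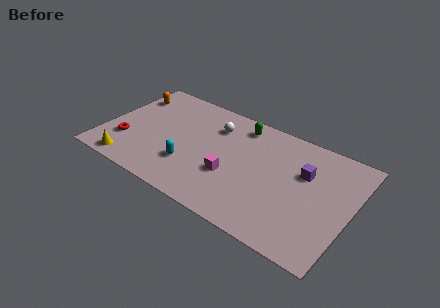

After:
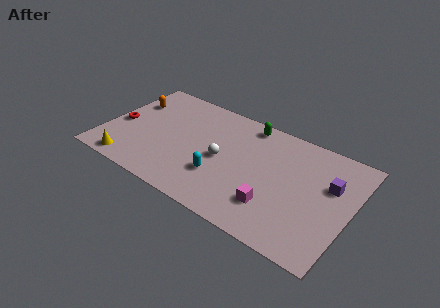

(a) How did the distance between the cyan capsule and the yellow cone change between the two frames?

+1.7

The distance was about 3.6 in the first image and 5.3 in the second, so they moved 1.7 units further apart.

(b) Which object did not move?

the yellow cone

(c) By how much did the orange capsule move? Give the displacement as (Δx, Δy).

(0.2, -0.5)

From the two frames, the orange capsule sits at roughly (0.9, 6.1) before and (1.1, 5.6) after.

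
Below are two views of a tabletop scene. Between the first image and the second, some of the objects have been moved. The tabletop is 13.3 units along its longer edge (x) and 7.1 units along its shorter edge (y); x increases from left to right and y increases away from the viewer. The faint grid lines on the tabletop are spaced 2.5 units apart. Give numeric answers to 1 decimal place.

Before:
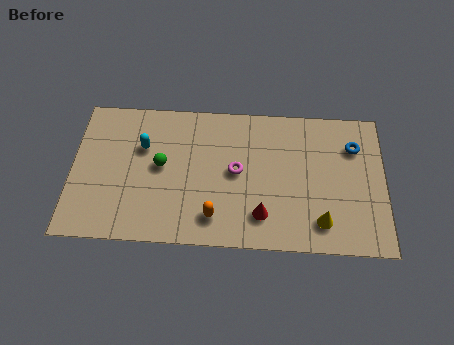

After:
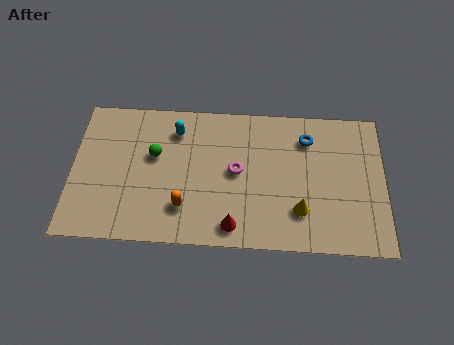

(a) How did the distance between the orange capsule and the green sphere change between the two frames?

-0.5

Before: roughly 3.3 units apart; after: 2.8. That's 0.5 units closer together.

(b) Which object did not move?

the magenta torus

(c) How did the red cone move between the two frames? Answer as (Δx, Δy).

(-1.2, -0.6)

The red cone started near (8.1, 1.6) and ended near (6.9, 1.0).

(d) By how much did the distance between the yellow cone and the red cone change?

+0.4

Before: roughly 2.5 units apart; after: 2.9. That's 0.4 units further apart.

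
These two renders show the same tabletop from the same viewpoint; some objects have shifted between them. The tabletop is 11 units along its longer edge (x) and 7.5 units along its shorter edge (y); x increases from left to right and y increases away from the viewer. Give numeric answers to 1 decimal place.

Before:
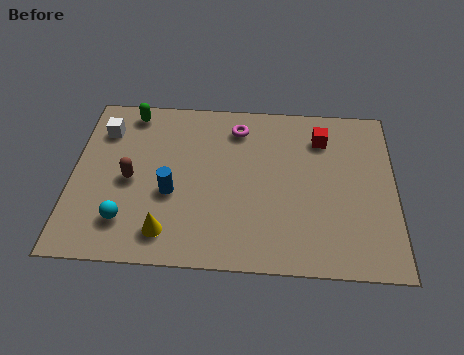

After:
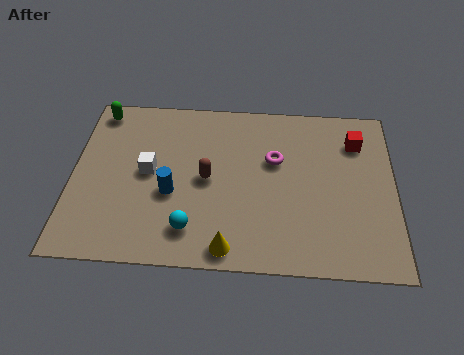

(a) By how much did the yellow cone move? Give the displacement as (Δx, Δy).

(2.1, -0.5)

From the two frames, the yellow cone sits at roughly (3.3, 1.3) before and (5.4, 0.8) after.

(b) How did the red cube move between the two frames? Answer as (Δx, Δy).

(1.2, -0.1)

From the two frames, the red cube sits at roughly (8.5, 5.8) before and (9.7, 5.7) after.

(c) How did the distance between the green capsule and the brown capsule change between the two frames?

+1.7

They were about 3.1 units apart before and 4.8 after — 1.7 units further apart.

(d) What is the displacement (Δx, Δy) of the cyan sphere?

(2.2, -0.2)

From the two frames, the cyan sphere sits at roughly (1.9, 1.7) before and (4.1, 1.5) after.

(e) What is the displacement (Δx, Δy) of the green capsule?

(-1.1, 0.0)

The green capsule started near (1.9, 6.6) and ended near (0.8, 6.6).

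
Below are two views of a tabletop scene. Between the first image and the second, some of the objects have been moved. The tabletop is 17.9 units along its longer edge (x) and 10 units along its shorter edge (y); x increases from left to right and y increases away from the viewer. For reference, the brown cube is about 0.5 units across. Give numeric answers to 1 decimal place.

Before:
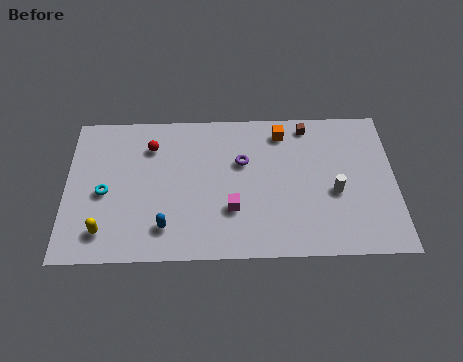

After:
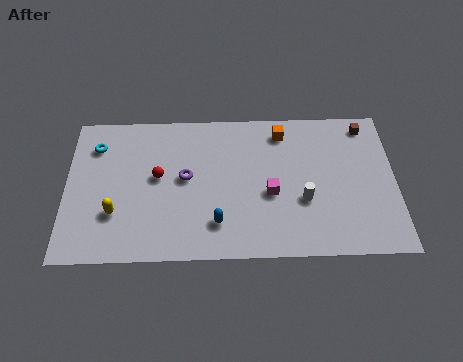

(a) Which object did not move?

the orange cube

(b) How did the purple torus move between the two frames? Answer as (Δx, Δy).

(-3.1, -1.0)

The purple torus was at about (9.6, 6.4) and moved to about (6.5, 5.4).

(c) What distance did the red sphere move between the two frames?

2.1

The red sphere moved from about (4.6, 7.6) to (5.0, 5.5), a distance of √(0.4² + 2.1²) ≈ 2.1.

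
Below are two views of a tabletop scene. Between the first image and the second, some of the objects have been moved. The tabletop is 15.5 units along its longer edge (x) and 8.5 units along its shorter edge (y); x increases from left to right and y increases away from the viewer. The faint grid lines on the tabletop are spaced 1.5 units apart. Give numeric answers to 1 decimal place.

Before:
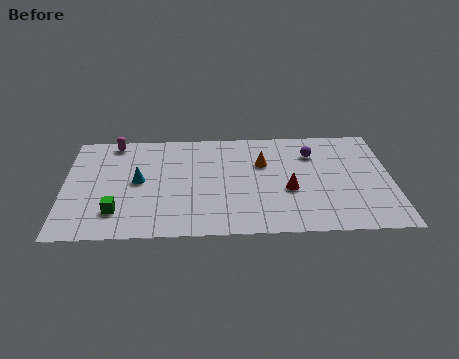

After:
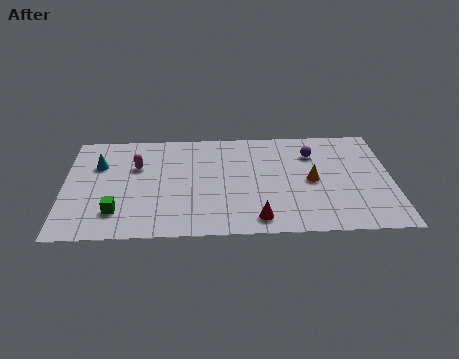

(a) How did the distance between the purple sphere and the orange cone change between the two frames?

-0.3

They were about 2.5 units apart before and 2.2 after — 0.3 units closer together.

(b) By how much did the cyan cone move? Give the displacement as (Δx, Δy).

(-1.9, 1.4)

The cyan cone started near (3.5, 4.4) and ended near (1.6, 5.8).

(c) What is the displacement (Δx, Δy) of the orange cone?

(2.3, -1.5)

The orange cone was at about (9.4, 5.6) and moved to about (11.7, 4.1).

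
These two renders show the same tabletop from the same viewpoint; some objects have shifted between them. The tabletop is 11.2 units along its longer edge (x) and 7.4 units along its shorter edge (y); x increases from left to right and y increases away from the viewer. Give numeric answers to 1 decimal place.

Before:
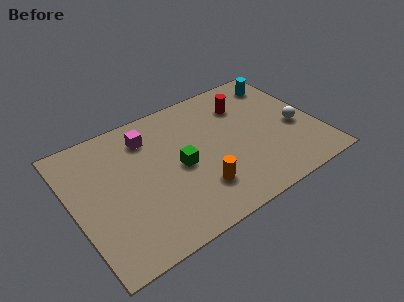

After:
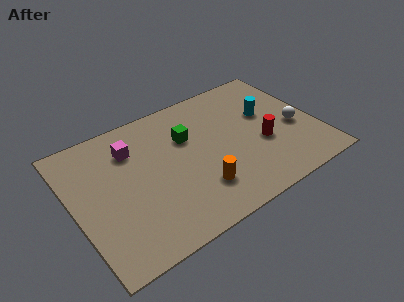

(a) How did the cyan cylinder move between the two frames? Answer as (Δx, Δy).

(-1.0, -1.6)

From the two frames, the cyan cylinder sits at roughly (10.1, 6.1) before and (9.1, 4.5) after.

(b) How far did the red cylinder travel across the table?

2.6

The red cylinder was near (8.2, 5.5) before and (8.6, 2.9) after, so it travelled √(0.4² + 2.6²) ≈ 2.6 units.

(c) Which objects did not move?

the white sphere and the orange cylinder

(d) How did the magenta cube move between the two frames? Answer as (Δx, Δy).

(-0.8, -0.3)

From the two frames, the magenta cube sits at roughly (3.7, 5.8) before and (2.9, 5.5) after.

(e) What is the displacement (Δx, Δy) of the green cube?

(0.6, 1.4)

The green cube started near (4.8, 3.5) and ended near (5.4, 4.9).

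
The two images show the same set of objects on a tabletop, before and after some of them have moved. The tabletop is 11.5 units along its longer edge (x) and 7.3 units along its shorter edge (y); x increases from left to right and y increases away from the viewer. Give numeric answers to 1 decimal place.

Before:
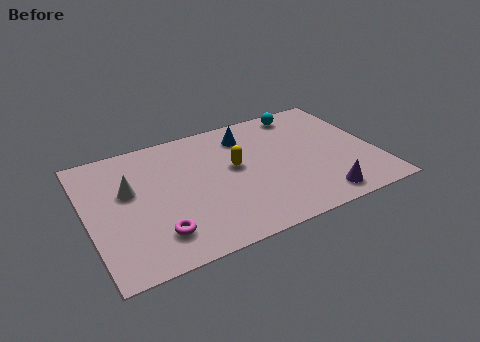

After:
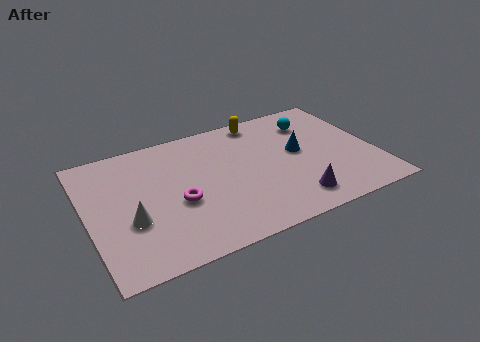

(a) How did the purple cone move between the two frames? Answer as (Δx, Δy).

(-1.0, 0.3)

From the two frames, the purple cone sits at roughly (8.9, 1.0) before and (7.9, 1.3) after.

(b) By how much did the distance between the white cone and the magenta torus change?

-1.0

The distance was about 2.9 in the first image and 1.9 in the second, so they moved 1.0 units closer together.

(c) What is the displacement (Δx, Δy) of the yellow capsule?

(1.4, 2.4)

The yellow capsule was at about (5.9, 4.1) and moved to about (7.3, 6.5).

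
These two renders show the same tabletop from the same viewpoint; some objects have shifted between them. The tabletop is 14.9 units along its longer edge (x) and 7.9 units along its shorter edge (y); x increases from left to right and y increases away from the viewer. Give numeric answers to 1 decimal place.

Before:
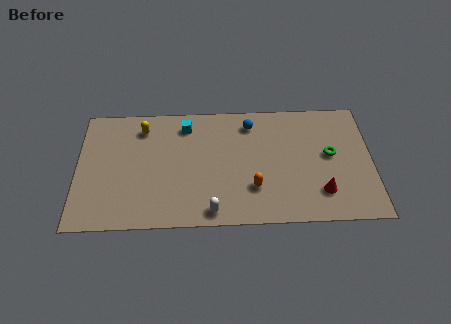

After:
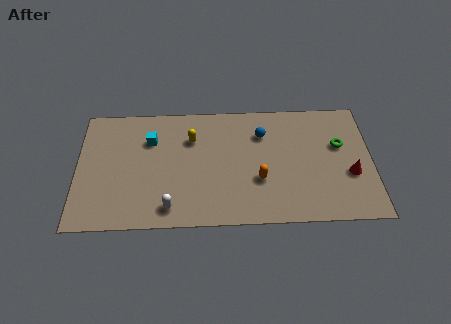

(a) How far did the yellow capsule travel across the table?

2.6

The yellow capsule moved from about (3.3, 6.4) to (5.8, 5.6), a distance of √(2.5² + 0.8²) ≈ 2.6.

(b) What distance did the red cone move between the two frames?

1.9

From (12.3, 1.9) to (13.8, 3.0), the red cone covered √(1.5² + 1.1²) ≈ 1.9 units.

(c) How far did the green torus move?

0.8

From (12.8, 4.3) to (13.3, 4.9), the green torus covered √(0.5² + 0.6²) ≈ 0.8 units.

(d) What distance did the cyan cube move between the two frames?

2.0

The cyan cube was near (5.5, 6.5) before and (3.7, 5.6) after, so it travelled √(1.8² + 0.9²) ≈ 2.0 units.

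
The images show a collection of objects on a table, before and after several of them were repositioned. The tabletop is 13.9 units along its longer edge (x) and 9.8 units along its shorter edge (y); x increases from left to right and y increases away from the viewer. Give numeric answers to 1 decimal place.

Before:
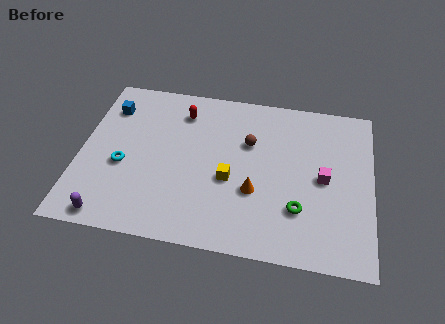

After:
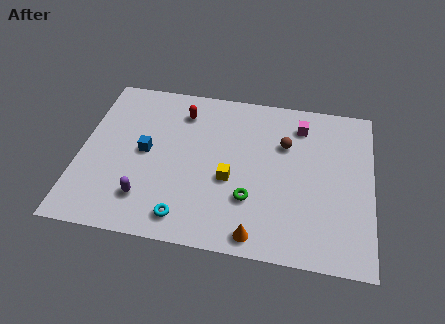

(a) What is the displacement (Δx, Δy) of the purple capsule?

(1.6, 1.3)

From the two frames, the purple capsule sits at roughly (1.7, 0.9) before and (3.3, 2.2) after.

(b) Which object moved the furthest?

the cyan torus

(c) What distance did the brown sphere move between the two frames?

1.7

From (8.0, 6.4) to (9.7, 6.6), the brown sphere covered √(1.7² + 0.2²) ≈ 1.7 units.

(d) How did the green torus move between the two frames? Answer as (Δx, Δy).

(-2.3, 0.2)

From the two frames, the green torus sits at roughly (10.5, 2.8) before and (8.2, 3.0) after.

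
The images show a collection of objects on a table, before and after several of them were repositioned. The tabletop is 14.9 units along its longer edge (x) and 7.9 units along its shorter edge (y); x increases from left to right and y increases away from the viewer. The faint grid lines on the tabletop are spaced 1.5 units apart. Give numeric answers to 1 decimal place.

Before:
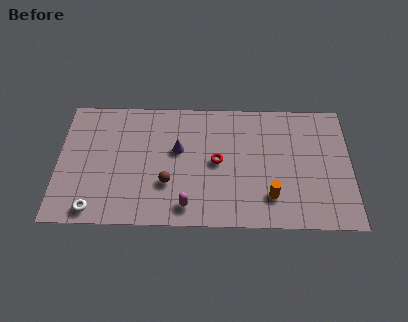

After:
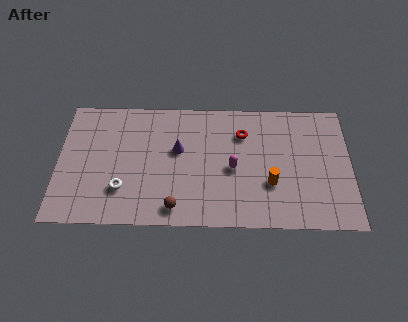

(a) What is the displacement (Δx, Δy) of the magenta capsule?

(2.3, 2.4)

The magenta capsule was at about (6.6, 1.2) and moved to about (8.9, 3.6).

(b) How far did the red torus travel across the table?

2.2

From (8.1, 4.0) to (9.4, 5.8), the red torus covered √(1.3² + 1.8²) ≈ 2.2 units.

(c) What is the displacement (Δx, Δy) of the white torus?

(1.4, 1.3)

From the two frames, the white torus sits at roughly (1.9, 0.9) before and (3.3, 2.2) after.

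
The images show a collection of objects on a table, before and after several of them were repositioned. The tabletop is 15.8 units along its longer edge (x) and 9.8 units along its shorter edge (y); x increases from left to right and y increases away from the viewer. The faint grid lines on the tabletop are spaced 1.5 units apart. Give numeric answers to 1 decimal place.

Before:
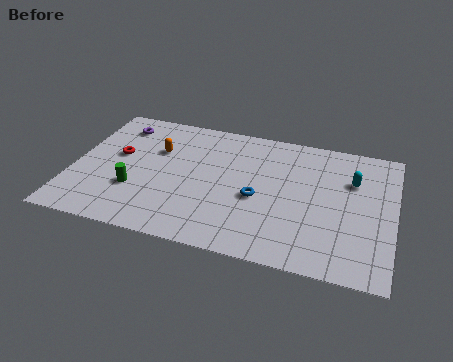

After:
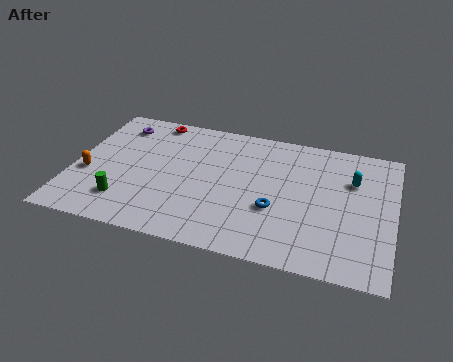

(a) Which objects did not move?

the purple torus and the cyan capsule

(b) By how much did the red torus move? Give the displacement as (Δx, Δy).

(1.5, 3.2)

The red torus started near (2.1, 5.6) and ended near (3.6, 8.8).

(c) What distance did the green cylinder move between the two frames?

1.1

From (3.2, 3.2) to (2.8, 2.2), the green cylinder covered √(0.4² + 1.0²) ≈ 1.1 units.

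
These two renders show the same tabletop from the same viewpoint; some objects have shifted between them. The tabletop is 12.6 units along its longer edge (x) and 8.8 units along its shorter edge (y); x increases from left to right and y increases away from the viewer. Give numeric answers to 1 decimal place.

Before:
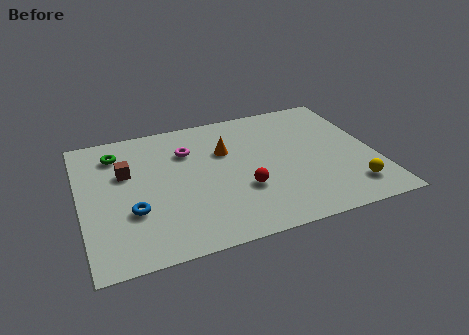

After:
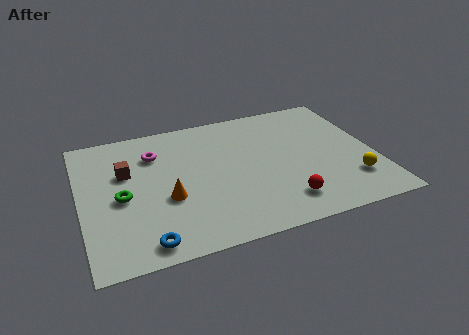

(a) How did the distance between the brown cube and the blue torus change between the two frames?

+2.0

Before: roughly 2.6 units apart; after: 4.6. That's 2.0 units further apart.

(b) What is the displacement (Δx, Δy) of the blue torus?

(0.4, -2.0)

The blue torus started near (2.1, 3.0) and ended near (2.5, 1.0).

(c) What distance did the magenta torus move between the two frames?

1.4

The magenta torus moved from about (4.7, 6.3) to (3.3, 6.5), a distance of √(1.4² + 0.2²) ≈ 1.4.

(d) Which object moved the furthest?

the orange cone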